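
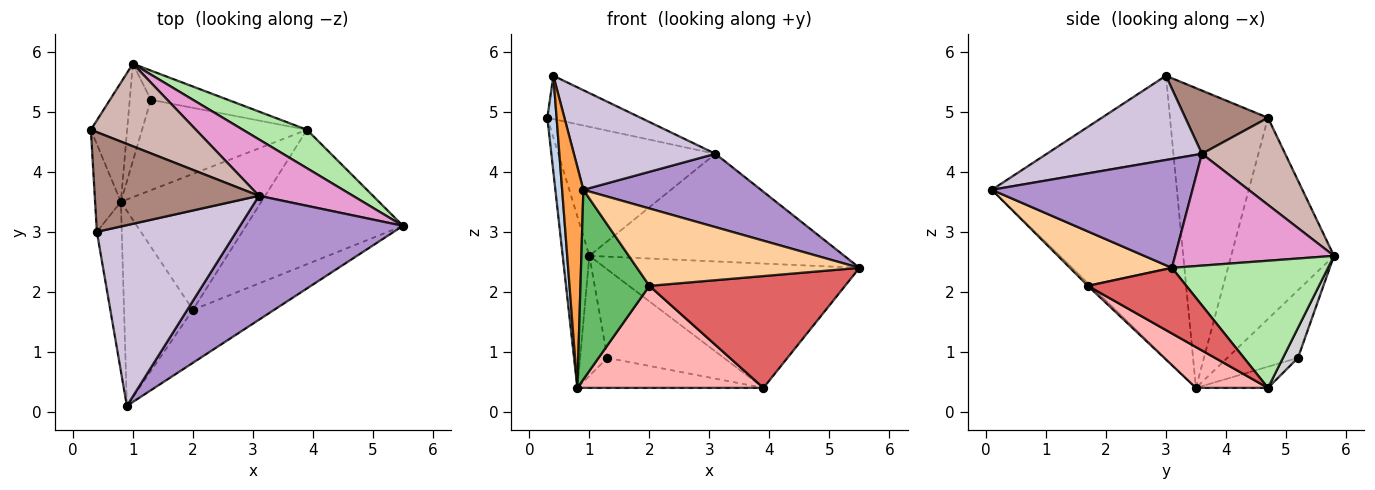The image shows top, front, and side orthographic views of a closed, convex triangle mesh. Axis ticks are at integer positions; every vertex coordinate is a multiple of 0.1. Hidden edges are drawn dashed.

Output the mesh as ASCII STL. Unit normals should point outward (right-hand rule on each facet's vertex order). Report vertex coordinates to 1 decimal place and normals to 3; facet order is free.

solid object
 facet normal -0.954 0.247 -0.172
  outer loop
   vertex 1.0 5.8 2.6
   vertex 0.8 3.5 0.4
   vertex 0.3 4.7 4.9
  endloop
 endfacet
 facet normal -0.992 -0.093 -0.085
  outer loop
   vertex 0.4 3.0 5.6
   vertex 0.3 4.7 4.9
   vertex 0.8 3.5 0.4
  endloop
 endfacet
 facet normal -0.990 -0.114 -0.087
  outer loop
   vertex 0.4 3.0 5.6
   vertex 0.8 3.5 0.4
   vertex 0.9 0.1 3.7
  endloop
 endfacet
 facet normal 0.354 -0.772 -0.528
  outer loop
   vertex 2.0 1.7 2.1
   vertex 5.5 3.1 2.4
   vertex 0.9 0.1 3.7
  endloop
 endfacet
 facet normal -0.029 -0.697 -0.717
  outer loop
   vertex 2.0 1.7 2.1
   vertex 0.9 0.1 3.7
   vertex 0.8 3.5 0.4
  endloop
 endfacet
 facet normal 0.506 0.824 0.255
  outer loop
   vertex 3.9 4.7 0.4
   vertex 1.0 5.8 2.6
   vertex 5.5 3.1 2.4
  endloop
 endfacet
 facet normal 0.306 -0.609 -0.732
  outer loop
   vertex 3.9 4.7 0.4
   vertex 5.5 3.1 2.4
   vertex 2.0 1.7 2.1
  endloop
 endfacet
 facet normal 0.226 -0.585 -0.779
  outer loop
   vertex 3.9 4.7 0.4
   vertex 2.0 1.7 2.1
   vertex 0.8 3.5 0.4
  endloop
 endfacet
 facet normal 0.499 -0.441 0.746
  outer loop
   vertex 3.1 3.6 4.3
   vertex 0.9 0.1 3.7
   vertex 5.5 3.1 2.4
  endloop
 endfacet
 facet normal 0.468 -0.427 0.774
  outer loop
   vertex 3.1 3.6 4.3
   vertex 0.4 3.0 5.6
   vertex 0.9 0.1 3.7
  endloop
 endfacet
 facet normal 0.333 0.376 0.865
  outer loop
   vertex 3.1 3.6 4.3
   vertex 0.3 4.7 4.9
   vertex 0.4 3.0 5.6
  endloop
 endfacet
 facet normal 0.408 0.769 0.492
  outer loop
   vertex 3.1 3.6 4.3
   vertex 1.0 5.8 2.6
   vertex 0.3 4.7 4.9
  endloop
 endfacet
 facet normal 0.483 0.775 0.406
  outer loop
   vertex 3.1 3.6 4.3
   vertex 5.5 3.1 2.4
   vertex 1.0 5.8 2.6
  endloop
 endfacet
 facet normal -0.896 0.346 -0.280
  outer loop
   vertex 1.3 5.2 0.9
   vertex 0.8 3.5 0.4
   vertex 1.0 5.8 2.6
  endloop
 endfacet
 facet normal -0.121 0.313 -0.942
  outer loop
   vertex 1.3 5.2 0.9
   vertex 3.9 4.7 0.4
   vertex 0.8 3.5 0.4
  endloop
 endfacet
 facet normal 0.121 0.943 -0.311
  outer loop
   vertex 1.3 5.2 0.9
   vertex 1.0 5.8 2.6
   vertex 3.9 4.7 0.4
  endloop
 endfacet
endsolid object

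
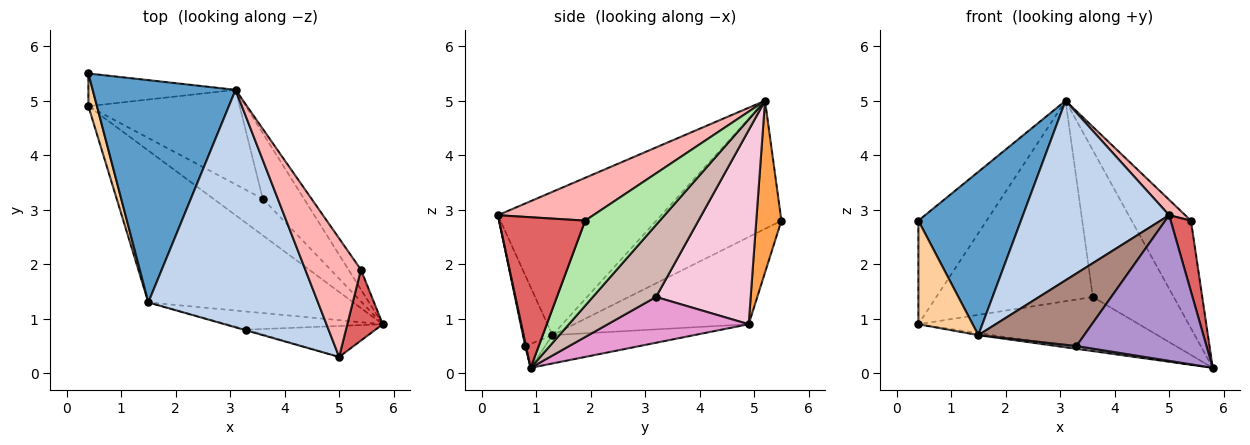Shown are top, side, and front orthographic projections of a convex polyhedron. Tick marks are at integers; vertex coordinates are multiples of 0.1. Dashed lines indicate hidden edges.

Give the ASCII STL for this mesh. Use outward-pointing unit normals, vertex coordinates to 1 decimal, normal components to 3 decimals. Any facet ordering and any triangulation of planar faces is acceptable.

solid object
 facet normal -0.586 -0.480 0.653
  outer loop
   vertex 1.5 1.3 0.7
   vertex 3.1 5.2 5.0
   vertex 0.4 5.5 2.8
  endloop
 endfacet
 facet normal -0.559 -0.500 0.662
  outer loop
   vertex 1.5 1.3 0.7
   vertex 5.0 0.3 2.9
   vertex 3.1 5.2 5.0
  endloop
 endfacet
 facet normal 0.331 0.900 -0.284
  outer loop
   vertex 0.4 4.9 0.9
   vertex 0.4 5.5 2.8
   vertex 3.1 5.2 5.0
  endloop
 endfacet
 facet normal -0.951 -0.296 0.093
  outer loop
   vertex 0.4 4.9 0.9
   vertex 1.5 1.3 0.7
   vertex 0.4 5.5 2.8
  endloop
 endfacet
 facet normal -0.137 0.013 -0.990
  outer loop
   vertex 0.4 4.9 0.9
   vertex 5.8 0.9 0.1
   vertex 1.5 1.3 0.7
  endloop
 endfacet
 facet normal 0.778 0.618 -0.114
  outer loop
   vertex 5.4 1.9 2.8
   vertex 5.8 0.9 0.1
   vertex 3.1 5.2 5.0
  endloop
 endfacet
 facet normal 0.949 -0.223 0.223
  outer loop
   vertex 5.4 1.9 2.8
   vertex 5.0 0.3 2.9
   vertex 5.8 0.9 0.1
  endloop
 endfacet
 facet normal 0.607 -0.102 0.788
  outer loop
   vertex 5.4 1.9 2.8
   vertex 3.1 5.2 5.0
   vertex 5.0 0.3 2.9
  endloop
 endfacet
 facet normal 0.006 -0.978 -0.208
  outer loop
   vertex 3.3 0.8 0.5
   vertex 5.8 0.9 0.1
   vertex 5.0 0.3 2.9
  endloop
 endfacet
 facet normal -0.150 -0.150 -0.977
  outer loop
   vertex 3.3 0.8 0.5
   vertex 1.5 1.3 0.7
   vertex 5.8 0.9 0.1
  endloop
 endfacet
 facet normal -0.269 -0.963 -0.010
  outer loop
   vertex 3.3 0.8 0.5
   vertex 5.0 0.3 2.9
   vertex 1.5 1.3 0.7
  endloop
 endfacet
 facet normal 0.581 0.743 -0.332
  outer loop
   vertex 3.6 3.2 1.4
   vertex 3.1 5.2 5.0
   vertex 5.8 0.9 0.1
  endloop
 endfacet
 facet normal 0.466 0.729 -0.502
  outer loop
   vertex 3.6 3.2 1.4
   vertex 5.8 0.9 0.1
   vertex 0.4 4.9 0.9
  endloop
 endfacet
 facet normal 0.480 0.793 -0.374
  outer loop
   vertex 3.6 3.2 1.4
   vertex 0.4 4.9 0.9
   vertex 3.1 5.2 5.0
  endloop
 endfacet
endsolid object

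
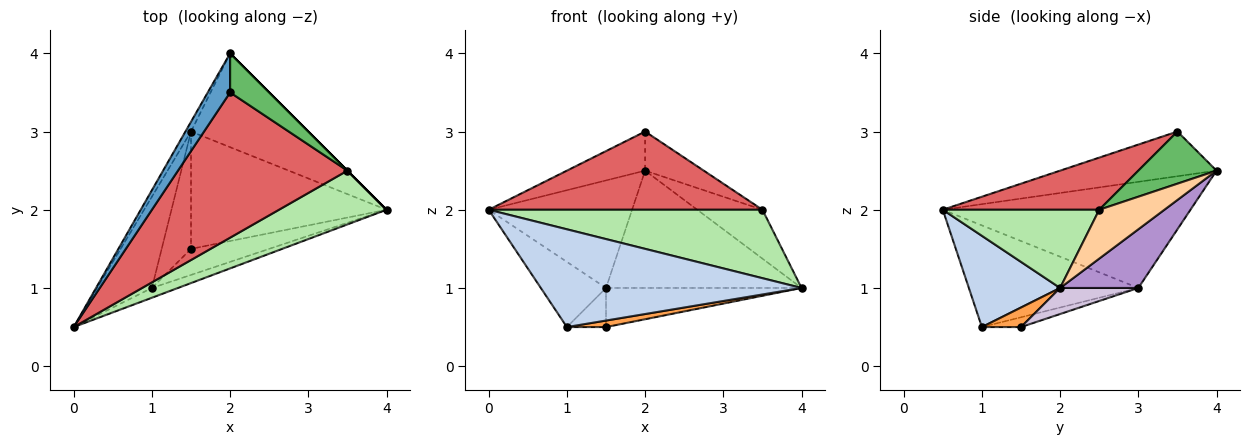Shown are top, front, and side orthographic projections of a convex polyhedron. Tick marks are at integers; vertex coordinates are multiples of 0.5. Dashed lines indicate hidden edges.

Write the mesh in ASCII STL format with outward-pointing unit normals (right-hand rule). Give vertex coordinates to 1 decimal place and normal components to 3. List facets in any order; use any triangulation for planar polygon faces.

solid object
 facet normal -0.816 0.408 0.408
  outer loop
   vertex 2.0 3.5 3.0
   vertex 2.0 4.0 2.5
   vertex 0.0 0.5 2.0
  endloop
 endfacet
 facet normal 0.329 -0.940 -0.094
  outer loop
   vertex 1.0 1.0 0.5
   vertex 4.0 2.0 1.0
   vertex 0.0 0.5 2.0
  endloop
 endfacet
 facet normal 0.236 -0.236 -0.943
  outer loop
   vertex 1.0 1.0 0.5
   vertex 1.5 1.5 0.5
   vertex 4.0 2.0 1.0
  endloop
 endfacet
 facet normal 0.707 0.707 0.000
  outer loop
   vertex 3.5 2.5 2.0
   vertex 4.0 2.0 1.0
   vertex 2.0 4.0 2.5
  endloop
 endfacet
 facet normal 0.686 0.514 0.514
  outer loop
   vertex 3.5 2.5 2.0
   vertex 2.0 4.0 2.5
   vertex 2.0 3.5 3.0
  endloop
 endfacet
 facet normal 0.410 -0.717 0.564
  outer loop
   vertex 3.5 2.5 2.0
   vertex 0.0 0.5 2.0
   vertex 4.0 2.0 1.0
  endloop
 endfacet
 facet normal 0.261 -0.458 0.850
  outer loop
   vertex 3.5 2.5 2.0
   vertex 2.0 3.5 3.0
   vertex 0.0 0.5 2.0
  endloop
 endfacet
 facet normal -0.302 0.302 -0.905
  outer loop
   vertex 1.5 3.0 1.0
   vertex 1.5 1.5 0.5
   vertex 1.0 1.0 0.5
  endloop
 endfacet
 facet normal 0.298 0.745 -0.596
  outer loop
   vertex 1.5 3.0 1.0
   vertex 2.0 4.0 2.5
   vertex 4.0 2.0 1.0
  endloop
 endfacet
 facet normal 0.125 0.314 -0.941
  outer loop
   vertex 1.5 3.0 1.0
   vertex 4.0 2.0 1.0
   vertex 1.5 1.5 0.5
  endloop
 endfacet
 facet normal -0.865 0.501 -0.046
  outer loop
   vertex 1.5 3.0 1.0
   vertex 0.0 0.5 2.0
   vertex 2.0 4.0 2.5
  endloop
 endfacet
 facet normal -0.834 0.321 -0.449
  outer loop
   vertex 1.5 3.0 1.0
   vertex 1.0 1.0 0.5
   vertex 0.0 0.5 2.0
  endloop
 endfacet
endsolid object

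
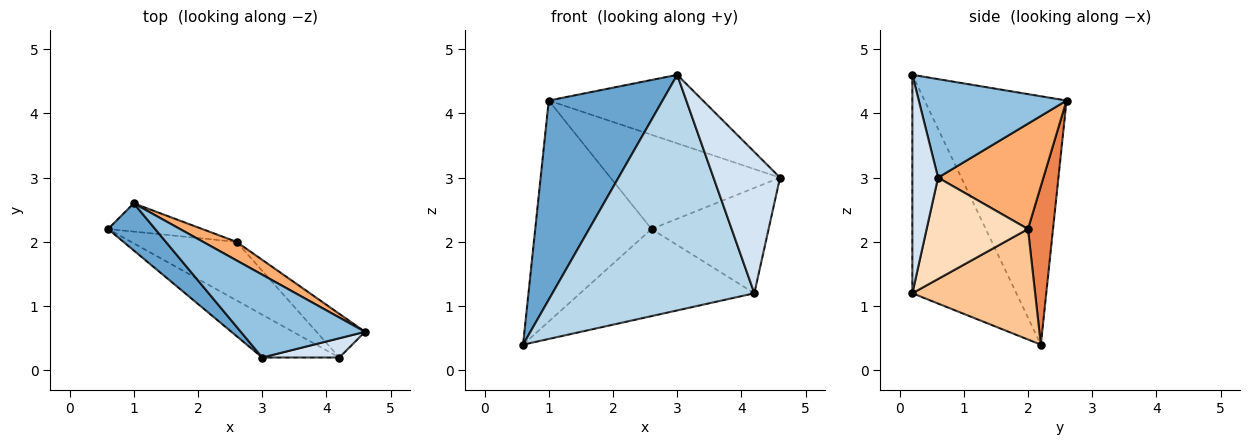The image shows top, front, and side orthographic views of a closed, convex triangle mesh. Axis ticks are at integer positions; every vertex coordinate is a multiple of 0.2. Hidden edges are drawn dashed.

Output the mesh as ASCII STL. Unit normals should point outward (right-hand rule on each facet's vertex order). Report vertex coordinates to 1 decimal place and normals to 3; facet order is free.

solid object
 facet normal -0.772 -0.619 0.146
  outer loop
   vertex 1.0 2.6 4.2
   vertex 0.6 2.2 0.4
   vertex 3.0 0.2 4.6
  endloop
 endfacet
 facet normal 0.521 0.544 0.657
  outer loop
   vertex 1.0 2.6 4.2
   vertex 3.0 0.2 4.6
   vertex 4.6 0.6 3.0
  endloop
 endfacet
 facet normal -0.452 -0.878 -0.160
  outer loop
   vertex 4.2 0.2 1.2
   vertex 3.0 0.2 4.6
   vertex 0.6 2.2 0.4
  endloop
 endfacet
 facet normal 0.358 -0.925 0.126
  outer loop
   vertex 4.2 0.2 1.2
   vertex 4.6 0.6 3.0
   vertex 3.0 0.2 4.6
  endloop
 endfacet
 facet normal 0.209 0.970 -0.124
  outer loop
   vertex 2.6 2.0 2.2
   vertex 0.6 2.2 0.4
   vertex 1.0 2.6 4.2
  endloop
 endfacet
 facet normal 0.520 0.838 0.165
  outer loop
   vertex 2.6 2.0 2.2
   vertex 1.0 2.6 4.2
   vertex 4.6 0.6 3.0
  endloop
 endfacet
 facet normal 0.505 0.716 -0.481
  outer loop
   vertex 2.6 2.0 2.2
   vertex 4.2 0.2 1.2
   vertex 0.6 2.2 0.4
  endloop
 endfacet
 facet normal 0.625 0.721 -0.299
  outer loop
   vertex 2.6 2.0 2.2
   vertex 4.6 0.6 3.0
   vertex 4.2 0.2 1.2
  endloop
 endfacet
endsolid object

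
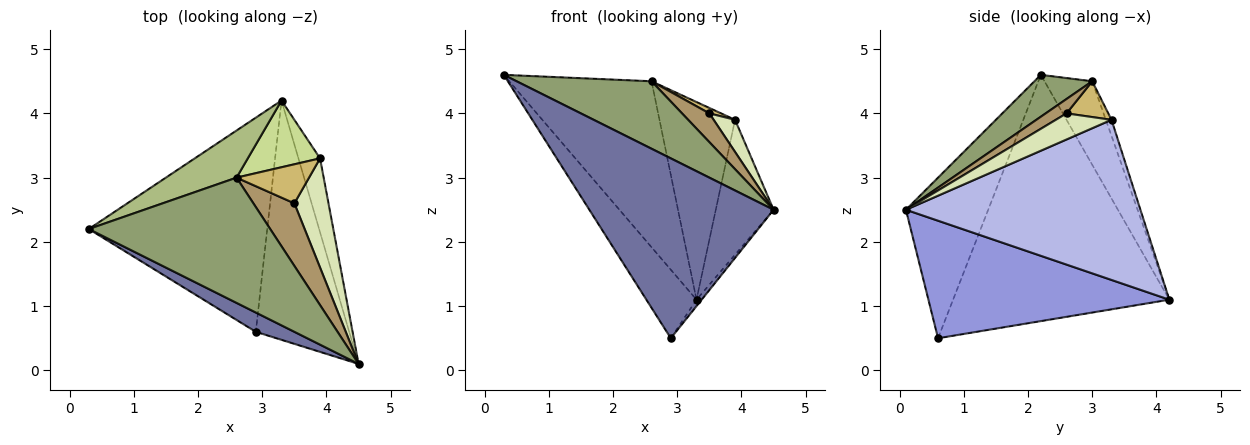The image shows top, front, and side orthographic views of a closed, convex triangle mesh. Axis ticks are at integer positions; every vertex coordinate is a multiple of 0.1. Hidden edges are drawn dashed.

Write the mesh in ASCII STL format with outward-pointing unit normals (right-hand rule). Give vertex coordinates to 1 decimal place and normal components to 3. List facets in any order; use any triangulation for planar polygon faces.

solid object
 facet normal -0.406 -0.909 0.097
  outer loop
   vertex 2.9 0.6 0.5
   vertex 4.5 0.1 2.5
   vertex 0.3 2.2 4.6
  endloop
 endfacet
 facet normal -0.796 0.185 -0.577
  outer loop
   vertex 2.9 0.6 0.5
   vertex 0.3 2.2 4.6
   vertex 3.3 4.2 1.1
  endloop
 endfacet
 facet normal 0.783 0.017 -0.622
  outer loop
   vertex 2.9 0.6 0.5
   vertex 3.3 4.2 1.1
   vertex 4.5 0.1 2.5
  endloop
 endfacet
 facet normal 0.963 0.237 -0.130
  outer loop
   vertex 3.9 3.3 3.9
   vertex 4.5 0.1 2.5
   vertex 3.3 4.2 1.1
  endloop
 endfacet
 facet normal 0.199 -0.465 0.863
  outer loop
   vertex 2.6 3.0 4.5
   vertex 0.3 2.2 4.6
   vertex 4.5 0.1 2.5
  endloop
 endfacet
 facet normal -0.307 0.915 0.260
  outer loop
   vertex 2.6 3.0 4.5
   vertex 3.3 4.2 1.1
   vertex 0.3 2.2 4.6
  endloop
 endfacet
 facet normal -0.071 0.945 0.319
  outer loop
   vertex 2.6 3.0 4.5
   vertex 3.9 3.3 3.9
   vertex 3.3 4.2 1.1
  endloop
 endfacet
 facet normal 0.592 -0.228 0.774
  outer loop
   vertex 3.5 2.6 4.0
   vertex 4.5 0.1 2.5
   vertex 3.9 3.3 3.9
  endloop
 endfacet
 facet normal 0.304 -0.398 0.866
  outer loop
   vertex 3.5 2.6 4.0
   vertex 2.6 3.0 4.5
   vertex 4.5 0.1 2.5
  endloop
 endfacet
 facet normal 0.439 -0.124 0.890
  outer loop
   vertex 3.5 2.6 4.0
   vertex 3.9 3.3 3.9
   vertex 2.6 3.0 4.5
  endloop
 endfacet
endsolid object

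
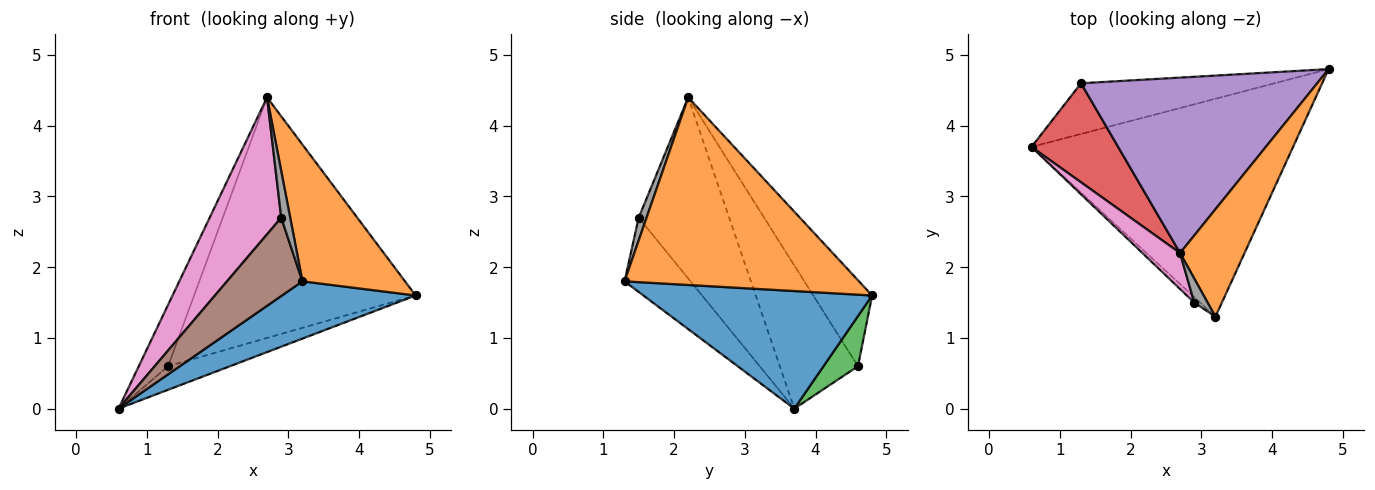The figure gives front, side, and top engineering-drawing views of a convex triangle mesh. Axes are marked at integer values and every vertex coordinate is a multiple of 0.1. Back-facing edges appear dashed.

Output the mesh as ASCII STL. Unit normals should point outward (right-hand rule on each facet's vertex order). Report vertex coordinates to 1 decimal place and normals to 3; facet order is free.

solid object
 facet normal 0.399 -0.233 -0.887
  outer loop
   vertex 3.2 1.3 1.8
   vertex 0.6 3.7 0.0
   vertex 4.8 4.8 1.6
  endloop
 endfacet
 facet normal 0.874 -0.382 0.300
  outer loop
   vertex 2.7 2.2 4.4
   vertex 3.2 1.3 1.8
   vertex 4.8 4.8 1.6
  endloop
 endfacet
 facet normal 0.229 0.411 -0.883
  outer loop
   vertex 1.3 4.6 0.6
   vertex 4.8 4.8 1.6
   vertex 0.6 3.7 0.0
  endloop
 endfacet
 facet normal -0.815 0.305 0.493
  outer loop
   vertex 1.3 4.6 0.6
   vertex 0.6 3.7 0.0
   vertex 2.7 2.2 4.4
  endloop
 endfacet
 facet normal -0.210 0.790 0.576
  outer loop
   vertex 1.3 4.6 0.6
   vertex 2.7 2.2 4.4
   vertex 4.8 4.8 1.6
  endloop
 endfacet
 facet normal -0.658 -0.752 -0.052
  outer loop
   vertex 2.9 1.5 2.7
   vertex 0.6 3.7 0.0
   vertex 3.2 1.3 1.8
  endloop
 endfacet
 facet normal -0.774 -0.612 0.161
  outer loop
   vertex 2.9 1.5 2.7
   vertex 2.7 2.2 4.4
   vertex 0.6 3.7 0.0
  endloop
 endfacet
 facet normal 0.616 -0.701 0.361
  outer loop
   vertex 2.9 1.5 2.7
   vertex 3.2 1.3 1.8
   vertex 2.7 2.2 4.4
  endloop
 endfacet
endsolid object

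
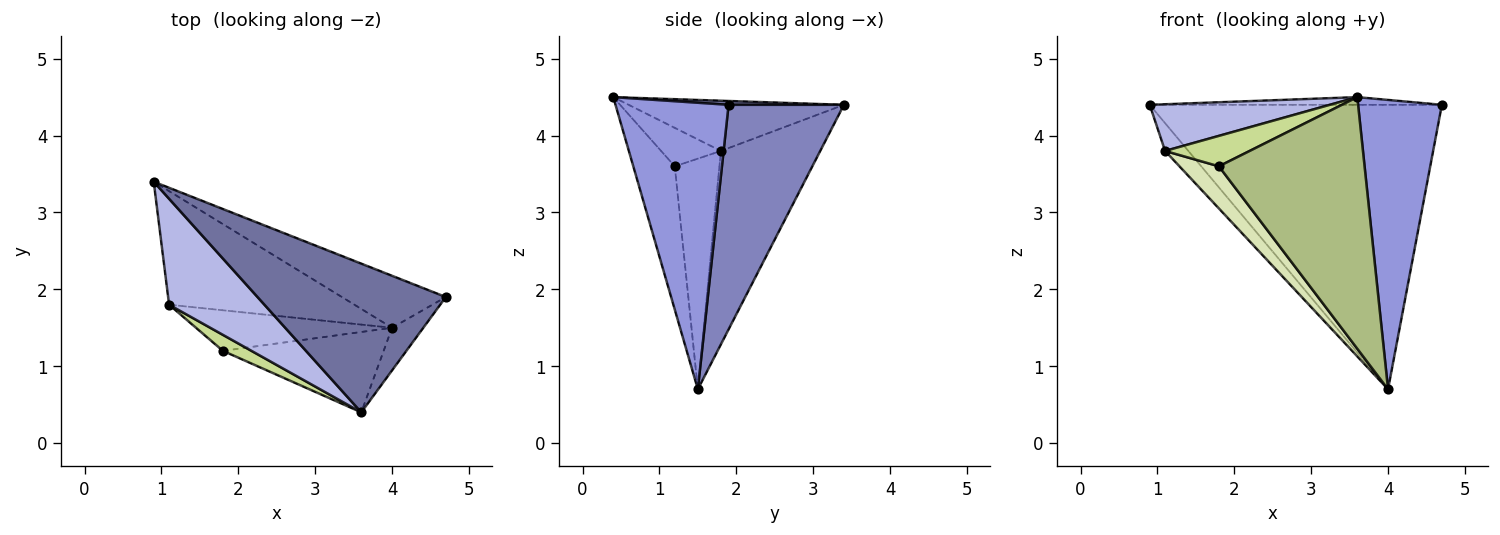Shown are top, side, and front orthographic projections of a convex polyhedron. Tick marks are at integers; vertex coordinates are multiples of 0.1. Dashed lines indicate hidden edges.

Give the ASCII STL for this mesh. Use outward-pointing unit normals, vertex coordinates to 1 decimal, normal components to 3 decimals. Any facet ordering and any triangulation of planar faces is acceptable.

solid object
 facet normal 0.020 0.052 0.998
  outer loop
   vertex 3.6 0.4 4.5
   vertex 4.7 1.9 4.4
   vertex 0.9 3.4 4.4
  endloop
 endfacet
 facet normal 0.362 0.917 -0.168
  outer loop
   vertex 4.0 1.5 0.7
   vertex 0.9 3.4 4.4
   vertex 4.7 1.9 4.4
  endloop
 endfacet
 facet normal 0.801 -0.593 -0.087
  outer loop
   vertex 4.0 1.5 0.7
   vertex 4.7 1.9 4.4
   vertex 3.6 0.4 4.5
  endloop
 endfacet
 facet normal -0.434 -0.363 0.824
  outer loop
   vertex 1.1 1.8 3.8
   vertex 3.6 0.4 4.5
   vertex 0.9 3.4 4.4
  endloop
 endfacet
 facet normal -0.712 0.167 -0.682
  outer loop
   vertex 1.1 1.8 3.8
   vertex 0.9 3.4 4.4
   vertex 4.0 1.5 0.7
  endloop
 endfacet
 facet normal -0.262 -0.919 -0.294
  outer loop
   vertex 1.8 1.2 3.6
   vertex 4.0 1.5 0.7
   vertex 3.6 0.4 4.5
  endloop
 endfacet
 facet normal -0.531 -0.750 0.394
  outer loop
   vertex 1.8 1.2 3.6
   vertex 3.6 0.4 4.5
   vertex 1.1 1.8 3.8
  endloop
 endfacet
 facet normal -0.632 -0.558 -0.537
  outer loop
   vertex 1.8 1.2 3.6
   vertex 1.1 1.8 3.8
   vertex 4.0 1.5 0.7
  endloop
 endfacet
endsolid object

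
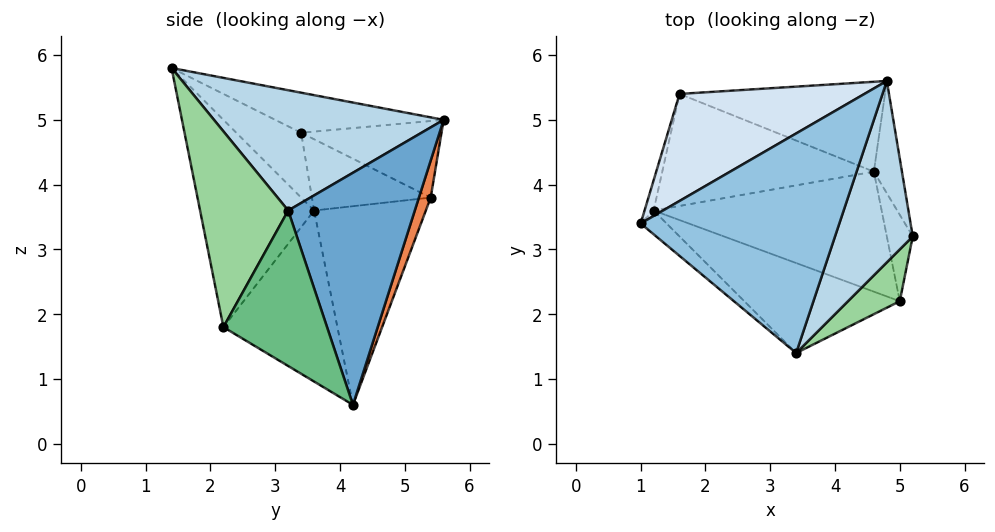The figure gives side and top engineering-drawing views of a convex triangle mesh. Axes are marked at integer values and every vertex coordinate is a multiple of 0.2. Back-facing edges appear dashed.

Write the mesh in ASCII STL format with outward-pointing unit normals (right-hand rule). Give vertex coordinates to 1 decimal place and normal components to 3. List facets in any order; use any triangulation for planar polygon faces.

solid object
 facet normal 0.966 0.229 -0.117
  outer loop
   vertex 4.6 4.2 0.6
   vertex 4.8 5.6 5.0
   vertex 5.2 3.2 3.6
  endloop
 endfacet
 facet normal -0.192 0.245 0.950
  outer loop
   vertex 3.4 1.4 5.8
   vertex 4.8 5.6 5.0
   vertex 1.0 3.4 4.8
  endloop
 endfacet
 facet normal 0.827 -0.174 0.534
  outer loop
   vertex 3.4 1.4 5.8
   vertex 5.2 3.2 3.6
   vertex 4.8 5.6 5.0
  endloop
 endfacet
 facet normal -0.331 0.500 0.800
  outer loop
   vertex 1.6 5.4 3.8
   vertex 1.0 3.4 4.8
   vertex 4.8 5.6 5.0
  endloop
 endfacet
 facet normal 0.055 0.951 -0.305
  outer loop
   vertex 1.6 5.4 3.8
   vertex 4.8 5.6 5.0
   vertex 4.6 4.2 0.6
  endloop
 endfacet
 facet normal -0.566 -0.793 -0.226
  outer loop
   vertex 1.2 3.6 3.6
   vertex 3.4 1.4 5.8
   vertex 1.0 3.4 4.8
  endloop
 endfacet
 facet normal -0.966 0.228 -0.123
  outer loop
   vertex 1.2 3.6 3.6
   vertex 1.0 3.4 4.8
   vertex 1.6 5.4 3.8
  endloop
 endfacet
 facet normal -0.667 0.227 -0.710
  outer loop
   vertex 1.2 3.6 3.6
   vertex 1.6 5.4 3.8
   vertex 4.6 4.2 0.6
  endloop
 endfacet
 facet normal 0.982 0.098 -0.164
  outer loop
   vertex 5.0 2.2 1.8
   vertex 4.6 4.2 0.6
   vertex 5.2 3.2 3.6
  endloop
 endfacet
 facet normal 0.809 -0.547 0.214
  outer loop
   vertex 5.0 2.2 1.8
   vertex 5.2 3.2 3.6
   vertex 3.4 1.4 5.8
  endloop
 endfacet
 facet normal -0.514 -0.514 -0.686
  outer loop
   vertex 5.0 2.2 1.8
   vertex 1.2 3.6 3.6
   vertex 4.6 4.2 0.6
  endloop
 endfacet
 facet normal -0.465 -0.814 -0.349
  outer loop
   vertex 5.0 2.2 1.8
   vertex 3.4 1.4 5.8
   vertex 1.2 3.6 3.6
  endloop
 endfacet
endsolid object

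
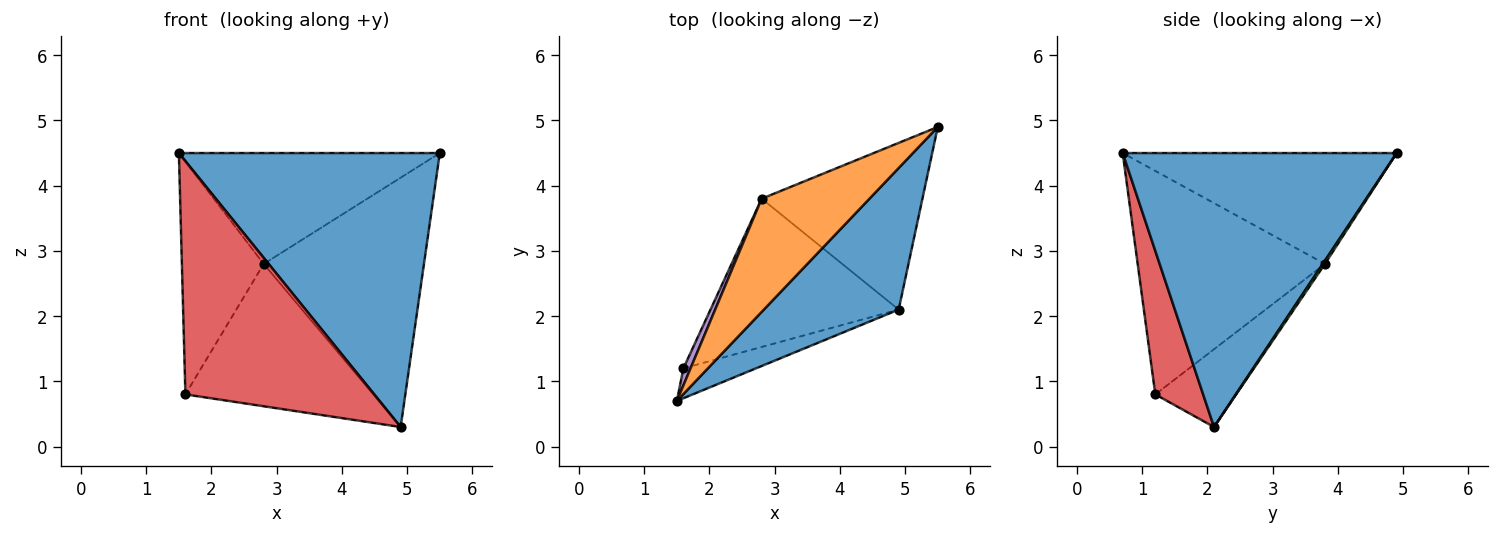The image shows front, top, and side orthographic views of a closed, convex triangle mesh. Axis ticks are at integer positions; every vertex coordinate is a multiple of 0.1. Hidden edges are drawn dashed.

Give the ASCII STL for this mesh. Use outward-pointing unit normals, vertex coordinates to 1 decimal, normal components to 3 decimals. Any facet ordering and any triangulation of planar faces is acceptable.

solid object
 facet normal 0.682 -0.650 0.336
  outer loop
   vertex 4.9 2.1 0.3
   vertex 5.5 4.9 4.5
   vertex 1.5 0.7 4.5
  endloop
 endfacet
 facet normal -0.592 0.564 0.576
  outer loop
   vertex 2.8 3.8 2.8
   vertex 1.5 0.7 4.5
   vertex 5.5 4.9 4.5
  endloop
 endfacet
 facet normal 0.011 0.831 -0.556
  outer loop
   vertex 2.8 3.8 2.8
   vertex 5.5 4.9 4.5
   vertex 4.9 2.1 0.3
  endloop
 endfacet
 facet normal 0.244 -0.962 -0.123
  outer loop
   vertex 1.6 1.2 0.8
   vertex 4.9 2.1 0.3
   vertex 1.5 0.7 4.5
  endloop
 endfacet
 facet normal -0.916 0.400 0.029
  outer loop
   vertex 1.6 1.2 0.8
   vertex 1.5 0.7 4.5
   vertex 2.8 3.8 2.8
  endloop
 endfacet
 facet normal -0.286 0.664 -0.691
  outer loop
   vertex 1.6 1.2 0.8
   vertex 2.8 3.8 2.8
   vertex 4.9 2.1 0.3
  endloop
 endfacet
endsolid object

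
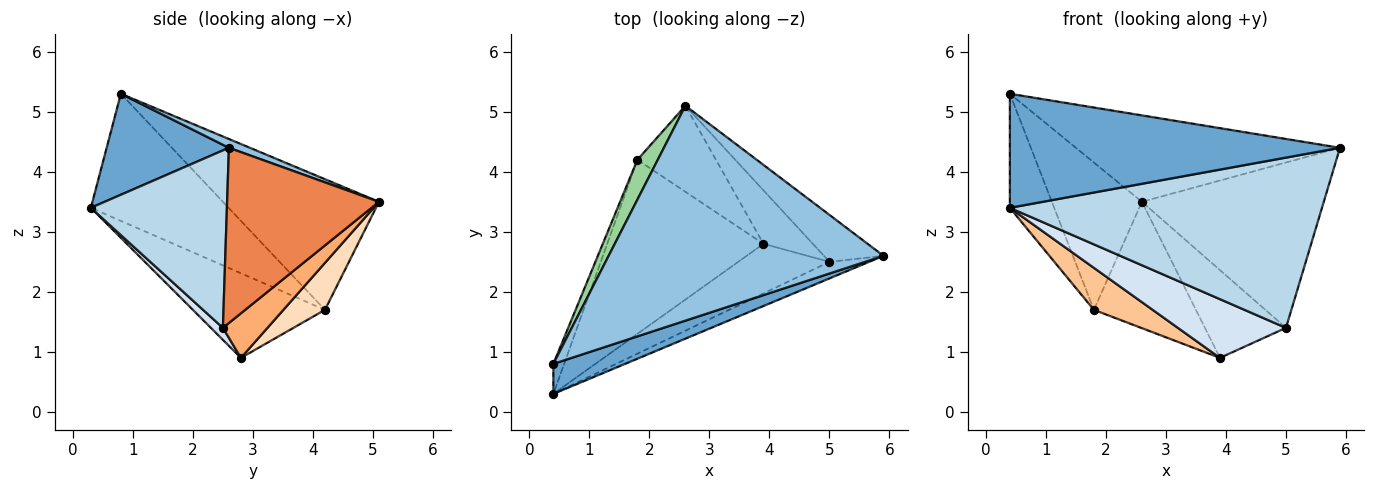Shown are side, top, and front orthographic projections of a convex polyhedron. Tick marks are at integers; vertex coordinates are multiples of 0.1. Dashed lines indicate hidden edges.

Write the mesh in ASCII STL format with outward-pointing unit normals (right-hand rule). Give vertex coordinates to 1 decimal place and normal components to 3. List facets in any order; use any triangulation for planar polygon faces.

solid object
 facet normal 0.337 -0.910 0.240
  outer loop
   vertex 0.4 0.8 5.3
   vertex 0.4 0.3 3.4
   vertex 5.9 2.6 4.4
  endloop
 endfacet
 facet normal 0.030 0.373 0.927
  outer loop
   vertex 0.4 0.8 5.3
   vertex 5.9 2.6 4.4
   vertex 2.6 5.1 3.5
  endloop
 endfacet
 facet normal 0.398 -0.913 -0.089
  outer loop
   vertex 5.0 2.5 1.4
   vertex 5.9 2.6 4.4
   vertex 0.4 0.3 3.4
  endloop
 endfacet
 facet normal 0.085 -0.761 -0.643
  outer loop
   vertex 5.0 2.5 1.4
   vertex 0.4 0.3 3.4
   vertex 3.9 2.8 0.9
  endloop
 endfacet
 facet normal 0.626 0.750 -0.213
  outer loop
   vertex 5.0 2.5 1.4
   vertex 2.6 5.1 3.5
   vertex 5.9 2.6 4.4
  endloop
 endfacet
 facet normal 0.425 0.773 -0.471
  outer loop
   vertex 5.0 2.5 1.4
   vertex 3.9 2.8 0.9
   vertex 2.6 5.1 3.5
  endloop
 endfacet
 facet normal -0.466 -0.208 -0.860
  outer loop
   vertex 1.8 4.2 1.7
   vertex 3.9 2.8 0.9
   vertex 0.4 0.3 3.4
  endloop
 endfacet
 facet normal 0.319 0.783 -0.533
  outer loop
   vertex 1.8 4.2 1.7
   vertex 2.6 5.1 3.5
   vertex 3.9 2.8 0.9
  endloop
 endfacet
 facet normal -0.949 0.306 -0.080
  outer loop
   vertex 1.8 4.2 1.7
   vertex 0.4 0.3 3.4
   vertex 0.4 0.8 5.3
  endloop
 endfacet
 facet normal -0.858 0.495 0.134
  outer loop
   vertex 1.8 4.2 1.7
   vertex 0.4 0.8 5.3
   vertex 2.6 5.1 3.5
  endloop
 endfacet
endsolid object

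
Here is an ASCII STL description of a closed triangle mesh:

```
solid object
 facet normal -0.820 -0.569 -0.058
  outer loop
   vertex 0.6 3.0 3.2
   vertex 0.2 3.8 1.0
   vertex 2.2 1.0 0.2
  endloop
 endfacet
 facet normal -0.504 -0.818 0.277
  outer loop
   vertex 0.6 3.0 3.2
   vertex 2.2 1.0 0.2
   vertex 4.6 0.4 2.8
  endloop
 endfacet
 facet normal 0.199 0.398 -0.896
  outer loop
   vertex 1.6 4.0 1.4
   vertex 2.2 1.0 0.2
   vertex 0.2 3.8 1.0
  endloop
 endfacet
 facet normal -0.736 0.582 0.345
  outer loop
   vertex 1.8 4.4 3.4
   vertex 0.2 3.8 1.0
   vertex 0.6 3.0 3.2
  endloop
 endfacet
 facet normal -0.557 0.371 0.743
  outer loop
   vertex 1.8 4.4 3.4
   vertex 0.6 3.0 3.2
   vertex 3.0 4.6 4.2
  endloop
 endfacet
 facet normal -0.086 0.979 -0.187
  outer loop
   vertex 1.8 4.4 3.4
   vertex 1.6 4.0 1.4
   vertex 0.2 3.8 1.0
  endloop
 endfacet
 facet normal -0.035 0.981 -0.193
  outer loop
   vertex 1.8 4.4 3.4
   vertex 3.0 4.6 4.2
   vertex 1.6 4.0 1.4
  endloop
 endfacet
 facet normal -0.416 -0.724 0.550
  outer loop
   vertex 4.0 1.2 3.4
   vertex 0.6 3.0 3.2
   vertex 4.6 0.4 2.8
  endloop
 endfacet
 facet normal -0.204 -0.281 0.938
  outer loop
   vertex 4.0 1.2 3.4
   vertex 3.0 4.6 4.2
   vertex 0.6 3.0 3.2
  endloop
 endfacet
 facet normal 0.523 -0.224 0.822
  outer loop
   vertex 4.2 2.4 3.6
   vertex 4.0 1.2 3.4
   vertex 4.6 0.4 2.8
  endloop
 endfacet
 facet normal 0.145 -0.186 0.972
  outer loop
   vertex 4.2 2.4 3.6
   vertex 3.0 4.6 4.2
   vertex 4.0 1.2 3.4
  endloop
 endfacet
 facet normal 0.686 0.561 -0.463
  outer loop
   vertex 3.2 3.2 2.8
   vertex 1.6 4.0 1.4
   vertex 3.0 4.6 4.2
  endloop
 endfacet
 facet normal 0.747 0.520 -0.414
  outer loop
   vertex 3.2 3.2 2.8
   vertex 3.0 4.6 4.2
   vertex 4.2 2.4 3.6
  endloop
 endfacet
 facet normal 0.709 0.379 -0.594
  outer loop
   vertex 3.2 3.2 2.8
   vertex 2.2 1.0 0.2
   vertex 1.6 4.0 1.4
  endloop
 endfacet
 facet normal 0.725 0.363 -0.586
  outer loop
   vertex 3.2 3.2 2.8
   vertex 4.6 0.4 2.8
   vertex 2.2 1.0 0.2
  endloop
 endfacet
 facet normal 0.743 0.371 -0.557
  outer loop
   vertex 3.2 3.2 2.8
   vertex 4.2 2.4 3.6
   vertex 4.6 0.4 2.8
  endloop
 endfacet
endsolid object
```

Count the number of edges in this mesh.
24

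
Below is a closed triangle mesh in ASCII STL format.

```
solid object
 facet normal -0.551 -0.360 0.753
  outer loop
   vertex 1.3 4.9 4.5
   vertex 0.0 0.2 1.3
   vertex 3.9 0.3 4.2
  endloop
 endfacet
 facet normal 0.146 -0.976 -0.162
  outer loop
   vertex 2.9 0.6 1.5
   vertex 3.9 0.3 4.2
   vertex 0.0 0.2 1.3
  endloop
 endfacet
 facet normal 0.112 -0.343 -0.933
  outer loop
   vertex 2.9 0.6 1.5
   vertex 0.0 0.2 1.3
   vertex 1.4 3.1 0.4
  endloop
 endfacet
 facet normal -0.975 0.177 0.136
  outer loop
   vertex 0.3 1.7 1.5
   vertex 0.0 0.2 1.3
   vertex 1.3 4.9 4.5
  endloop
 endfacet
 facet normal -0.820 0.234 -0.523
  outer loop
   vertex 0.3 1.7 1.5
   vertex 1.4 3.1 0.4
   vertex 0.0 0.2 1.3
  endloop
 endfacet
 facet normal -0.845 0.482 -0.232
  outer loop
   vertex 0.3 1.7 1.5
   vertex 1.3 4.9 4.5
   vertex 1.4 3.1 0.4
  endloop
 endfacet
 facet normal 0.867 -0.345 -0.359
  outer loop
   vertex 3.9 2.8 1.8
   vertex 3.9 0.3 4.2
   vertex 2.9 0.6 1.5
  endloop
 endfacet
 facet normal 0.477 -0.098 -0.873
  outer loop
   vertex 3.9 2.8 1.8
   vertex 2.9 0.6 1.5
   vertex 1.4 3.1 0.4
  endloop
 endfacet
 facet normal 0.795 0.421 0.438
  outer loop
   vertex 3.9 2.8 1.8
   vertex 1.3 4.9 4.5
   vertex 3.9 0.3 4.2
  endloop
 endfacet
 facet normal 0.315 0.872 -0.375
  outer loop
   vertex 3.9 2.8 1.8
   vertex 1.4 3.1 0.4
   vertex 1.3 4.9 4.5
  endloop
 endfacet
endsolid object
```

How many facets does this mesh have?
10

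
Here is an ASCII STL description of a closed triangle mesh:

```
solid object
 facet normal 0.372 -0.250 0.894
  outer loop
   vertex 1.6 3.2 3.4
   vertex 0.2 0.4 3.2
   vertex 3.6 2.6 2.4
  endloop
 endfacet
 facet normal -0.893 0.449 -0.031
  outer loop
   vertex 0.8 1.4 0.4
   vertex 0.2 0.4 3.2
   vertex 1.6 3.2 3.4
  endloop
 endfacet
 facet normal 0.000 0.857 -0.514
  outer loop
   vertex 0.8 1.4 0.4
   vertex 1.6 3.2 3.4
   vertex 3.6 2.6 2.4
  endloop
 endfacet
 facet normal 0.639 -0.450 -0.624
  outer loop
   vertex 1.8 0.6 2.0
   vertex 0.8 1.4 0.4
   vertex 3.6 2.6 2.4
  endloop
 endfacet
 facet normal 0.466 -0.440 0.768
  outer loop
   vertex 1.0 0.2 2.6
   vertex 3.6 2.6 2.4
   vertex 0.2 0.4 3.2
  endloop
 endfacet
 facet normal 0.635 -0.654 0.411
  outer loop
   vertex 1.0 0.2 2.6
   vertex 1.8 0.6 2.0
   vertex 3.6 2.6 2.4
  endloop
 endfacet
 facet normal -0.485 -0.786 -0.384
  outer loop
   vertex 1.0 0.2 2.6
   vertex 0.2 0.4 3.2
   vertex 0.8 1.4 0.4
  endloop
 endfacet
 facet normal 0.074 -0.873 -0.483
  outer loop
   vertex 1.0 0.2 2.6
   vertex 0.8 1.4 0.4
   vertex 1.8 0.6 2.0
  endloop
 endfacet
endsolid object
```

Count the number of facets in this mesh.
8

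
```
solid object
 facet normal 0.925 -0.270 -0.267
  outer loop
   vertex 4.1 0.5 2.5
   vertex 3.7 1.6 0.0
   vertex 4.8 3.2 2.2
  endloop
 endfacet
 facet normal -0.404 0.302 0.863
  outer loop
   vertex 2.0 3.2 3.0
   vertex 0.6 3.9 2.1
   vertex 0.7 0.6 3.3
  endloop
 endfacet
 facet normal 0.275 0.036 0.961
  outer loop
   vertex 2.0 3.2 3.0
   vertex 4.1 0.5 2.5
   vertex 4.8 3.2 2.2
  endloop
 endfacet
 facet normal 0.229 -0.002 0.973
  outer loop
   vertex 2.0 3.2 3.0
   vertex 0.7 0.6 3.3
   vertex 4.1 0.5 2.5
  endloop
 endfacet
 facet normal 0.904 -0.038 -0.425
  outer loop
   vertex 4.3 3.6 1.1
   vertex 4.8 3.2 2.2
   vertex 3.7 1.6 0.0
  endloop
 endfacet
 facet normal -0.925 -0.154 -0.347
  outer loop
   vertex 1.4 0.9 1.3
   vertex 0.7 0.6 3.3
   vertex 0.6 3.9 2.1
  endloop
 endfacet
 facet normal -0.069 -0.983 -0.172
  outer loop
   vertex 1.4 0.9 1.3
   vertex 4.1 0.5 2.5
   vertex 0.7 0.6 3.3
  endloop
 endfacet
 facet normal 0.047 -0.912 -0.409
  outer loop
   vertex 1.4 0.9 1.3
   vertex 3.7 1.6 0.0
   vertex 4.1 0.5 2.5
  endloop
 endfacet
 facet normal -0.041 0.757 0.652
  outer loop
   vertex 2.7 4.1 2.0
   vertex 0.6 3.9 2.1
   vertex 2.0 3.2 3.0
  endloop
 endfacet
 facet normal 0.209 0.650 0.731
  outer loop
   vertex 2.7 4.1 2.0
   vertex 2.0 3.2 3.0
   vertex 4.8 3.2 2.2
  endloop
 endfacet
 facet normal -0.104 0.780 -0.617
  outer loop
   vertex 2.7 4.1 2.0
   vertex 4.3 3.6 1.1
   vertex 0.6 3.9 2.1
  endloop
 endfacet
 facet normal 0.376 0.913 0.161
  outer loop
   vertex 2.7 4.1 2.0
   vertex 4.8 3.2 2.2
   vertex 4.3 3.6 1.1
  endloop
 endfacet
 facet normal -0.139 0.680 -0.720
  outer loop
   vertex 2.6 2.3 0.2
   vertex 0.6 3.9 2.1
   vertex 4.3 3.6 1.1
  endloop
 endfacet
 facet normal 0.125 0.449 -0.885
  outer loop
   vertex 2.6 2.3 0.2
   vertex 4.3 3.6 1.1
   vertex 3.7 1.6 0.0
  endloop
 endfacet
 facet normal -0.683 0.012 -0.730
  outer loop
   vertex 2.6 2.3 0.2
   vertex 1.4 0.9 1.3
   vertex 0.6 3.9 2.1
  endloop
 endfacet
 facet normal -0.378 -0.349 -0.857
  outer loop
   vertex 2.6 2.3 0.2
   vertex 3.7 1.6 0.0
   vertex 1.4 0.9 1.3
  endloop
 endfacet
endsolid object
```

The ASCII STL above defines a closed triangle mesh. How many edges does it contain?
24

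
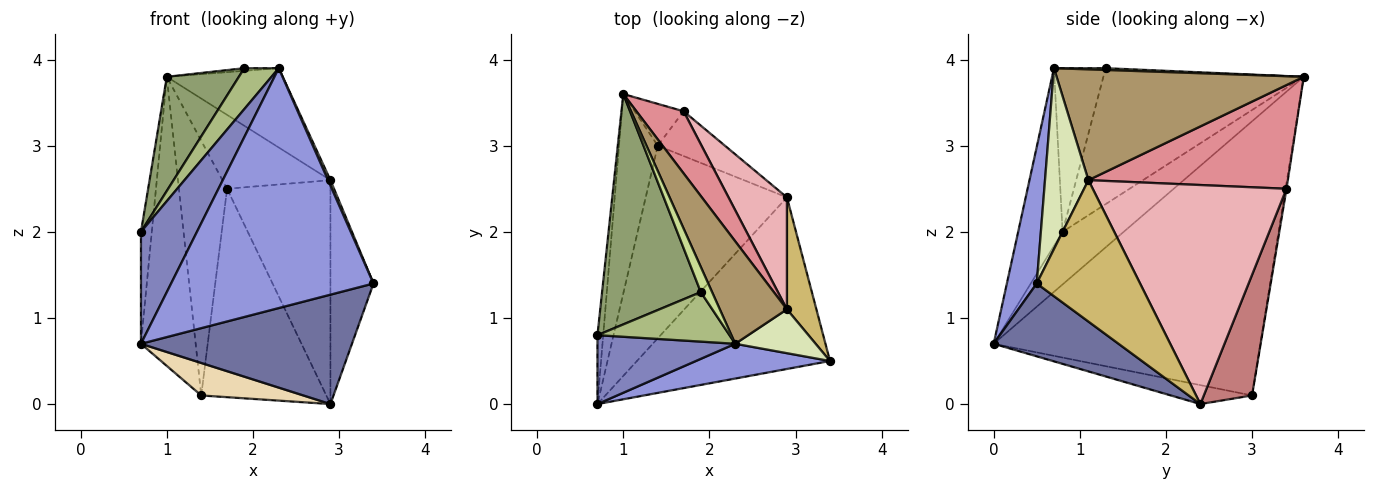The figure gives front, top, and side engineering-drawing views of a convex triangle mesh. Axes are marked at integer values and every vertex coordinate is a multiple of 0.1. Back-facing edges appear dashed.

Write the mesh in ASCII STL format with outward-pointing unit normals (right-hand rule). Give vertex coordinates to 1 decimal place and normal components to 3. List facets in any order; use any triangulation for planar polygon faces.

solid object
 facet normal 0.303 -0.512 -0.804
  outer loop
   vertex 0.7 0.0 0.7
   vertex 2.9 2.4 0.0
   vertex 3.4 0.5 1.4
  endloop
 endfacet
 facet normal -0.560 -0.706 0.434
  outer loop
   vertex 0.7 0.0 0.7
   vertex 2.3 0.7 3.9
   vertex 0.7 0.8 2.0
  endloop
 endfacet
 facet normal 0.145 -0.979 0.142
  outer loop
   vertex 0.7 0.0 0.7
   vertex 3.4 0.5 1.4
   vertex 2.3 0.7 3.9
  endloop
 endfacet
 facet normal -0.979 0.174 -0.107
  outer loop
   vertex 0.7 0.0 0.7
   vertex 0.7 0.8 2.0
   vertex 1.0 3.6 3.8
  endloop
 endfacet
 facet normal -0.777 -0.279 0.564
  outer loop
   vertex 1.9 1.3 3.9
   vertex 1.0 3.6 3.8
   vertex 0.7 0.8 2.0
  endloop
 endfacet
 facet normal -0.691 -0.461 0.557
  outer loop
   vertex 1.9 1.3 3.9
   vertex 0.7 0.8 2.0
   vertex 2.3 0.7 3.9
  endloop
 endfacet
 facet normal 0.155 0.103 0.982
  outer loop
   vertex 1.9 1.3 3.9
   vertex 2.3 0.7 3.9
   vertex 1.0 3.6 3.8
  endloop
 endfacet
 facet normal 0.913 -0.051 0.406
  outer loop
   vertex 2.9 1.1 2.6
   vertex 2.3 0.7 3.9
   vertex 3.4 0.5 1.4
  endloop
 endfacet
 facet normal 0.794 0.372 0.481
  outer loop
   vertex 2.9 1.1 2.6
   vertex 1.0 3.6 3.8
   vertex 2.3 0.7 3.9
  endloop
 endfacet
 facet normal 0.906 0.378 0.189
  outer loop
   vertex 2.9 1.1 2.6
   vertex 3.4 0.5 1.4
   vertex 2.9 2.4 0.0
  endloop
 endfacet
 facet normal -0.970 0.199 -0.137
  outer loop
   vertex 1.4 3.0 0.1
   vertex 0.7 0.0 0.7
   vertex 1.0 3.6 3.8
  endloop
 endfacet
 facet normal -0.131 -0.165 -0.978
  outer loop
   vertex 1.4 3.0 0.1
   vertex 2.9 2.4 0.0
   vertex 0.7 0.0 0.7
  endloop
 endfacet
 facet normal -0.019 0.987 -0.162
  outer loop
   vertex 1.7 3.4 2.5
   vertex 1.4 3.0 0.1
   vertex 1.0 3.6 3.8
  endloop
 endfacet
 facet normal 0.353 0.915 -0.197
  outer loop
   vertex 1.7 3.4 2.5
   vertex 2.9 2.4 0.0
   vertex 1.4 3.0 0.1
  endloop
 endfacet
 facet normal 0.816 0.442 0.372
  outer loop
   vertex 1.7 3.4 2.5
   vertex 1.0 3.6 3.8
   vertex 2.9 1.1 2.6
  endloop
 endfacet
 facet normal 0.859 0.458 0.229
  outer loop
   vertex 1.7 3.4 2.5
   vertex 2.9 1.1 2.6
   vertex 2.9 2.4 0.0
  endloop
 endfacet
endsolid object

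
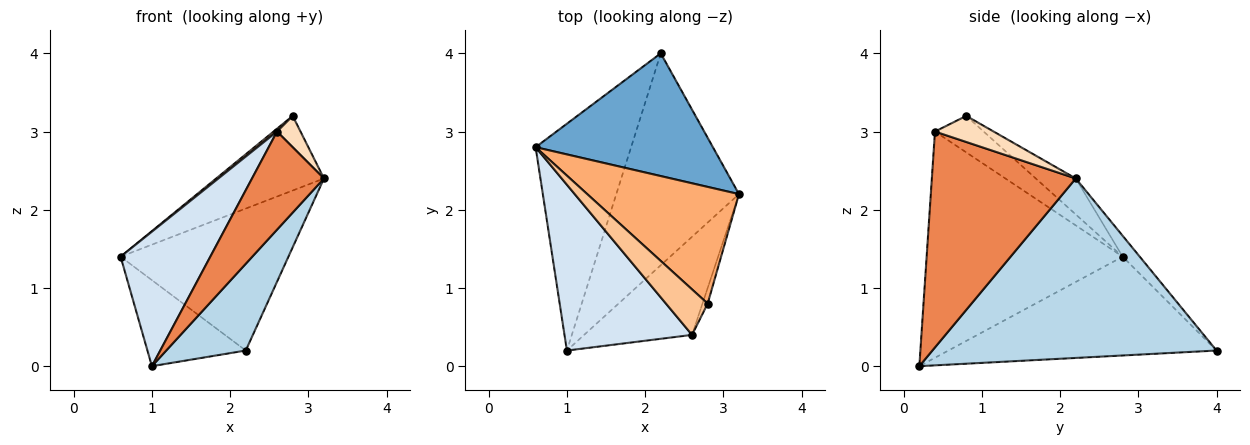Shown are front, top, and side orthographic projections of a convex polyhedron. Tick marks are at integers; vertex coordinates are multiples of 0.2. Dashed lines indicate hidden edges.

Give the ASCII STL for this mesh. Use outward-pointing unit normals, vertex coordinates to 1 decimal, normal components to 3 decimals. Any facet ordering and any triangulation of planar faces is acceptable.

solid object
 facet normal -0.077 0.754 0.652
  outer loop
   vertex 2.2 4.0 0.2
   vertex 0.6 2.8 1.4
   vertex 3.2 2.2 2.4
  endloop
 endfacet
 facet normal -0.695 0.255 -0.672
  outer loop
   vertex 2.2 4.0 0.2
   vertex 1.0 0.2 0.0
   vertex 0.6 2.8 1.4
  endloop
 endfacet
 facet normal 0.804 -0.225 -0.550
  outer loop
   vertex 2.2 4.0 0.2
   vertex 3.2 2.2 2.4
   vertex 1.0 0.2 0.0
  endloop
 endfacet
 facet normal -0.809 -0.370 0.456
  outer loop
   vertex 2.6 0.4 3.0
   vertex 0.6 2.8 1.4
   vertex 1.0 0.2 0.0
  endloop
 endfacet
 facet normal 0.816 -0.408 -0.408
  outer loop
   vertex 2.6 0.4 3.0
   vertex 1.0 0.2 0.0
   vertex 3.2 2.2 2.4
  endloop
 endfacet
 facet normal -0.196 0.528 0.826
  outer loop
   vertex 2.8 0.8 3.2
   vertex 3.2 2.2 2.4
   vertex 0.6 2.8 1.4
  endloop
 endfacet
 facet normal -0.658 -0.047 0.752
  outer loop
   vertex 2.8 0.8 3.2
   vertex 0.6 2.8 1.4
   vertex 2.6 0.4 3.0
  endloop
 endfacet
 facet normal 0.913 -0.365 -0.183
  outer loop
   vertex 2.8 0.8 3.2
   vertex 2.6 0.4 3.0
   vertex 3.2 2.2 2.4
  endloop
 endfacet
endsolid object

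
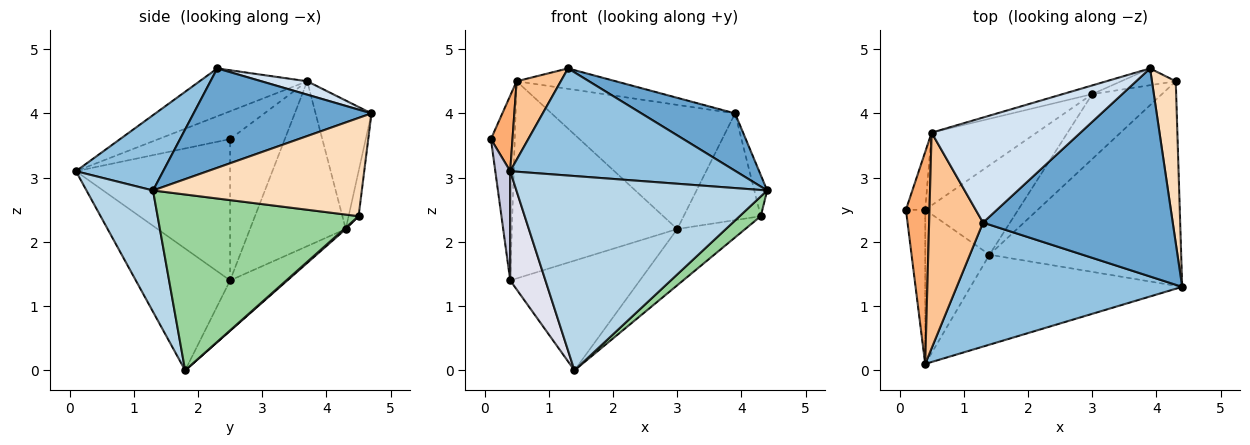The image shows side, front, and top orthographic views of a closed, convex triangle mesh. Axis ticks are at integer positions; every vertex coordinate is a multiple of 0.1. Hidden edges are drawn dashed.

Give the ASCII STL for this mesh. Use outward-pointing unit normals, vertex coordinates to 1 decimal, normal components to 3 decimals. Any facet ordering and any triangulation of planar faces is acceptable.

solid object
 facet normal 0.451 -0.237 0.860
  outer loop
   vertex 1.3 2.3 4.7
   vertex 4.4 1.3 2.8
   vertex 3.9 4.7 4.0
  endloop
 endfacet
 facet normal 0.245 -0.634 0.734
  outer loop
   vertex 0.4 0.1 3.1
   vertex 4.4 1.3 2.8
   vertex 1.3 2.3 4.7
  endloop
 endfacet
 facet normal 0.234 -0.882 -0.408
  outer loop
   vertex 0.4 0.1 3.1
   vertex 1.4 1.8 0.0
   vertex 4.4 1.3 2.8
  endloop
 endfacet
 facet normal 0.088 0.190 0.978
  outer loop
   vertex 0.5 3.7 4.5
   vertex 1.3 2.3 4.7
   vertex 3.9 4.7 4.0
  endloop
 endfacet
 facet normal -0.291 0.955 -0.067
  outer loop
   vertex 0.5 3.7 4.5
   vertex 3.9 4.7 4.0
   vertex 3.0 4.3 2.2
  endloop
 endfacet
 facet normal -0.744 -0.224 0.630
  outer loop
   vertex 0.5 3.7 4.5
   vertex 0.1 2.5 3.6
   vertex 0.4 0.1 3.1
  endloop
 endfacet
 facet normal -0.640 -0.263 0.722
  outer loop
   vertex 0.5 3.7 4.5
   vertex 0.4 0.1 3.1
   vertex 1.3 2.3 4.7
  endloop
 endfacet
 facet normal 0.970 0.060 0.235
  outer loop
   vertex 4.3 4.5 2.4
   vertex 3.9 4.7 4.0
   vertex 4.4 1.3 2.8
  endloop
 endfacet
 facet normal -0.127 0.980 -0.154
  outer loop
   vertex 4.3 4.5 2.4
   vertex 3.0 4.3 2.2
   vertex 3.9 4.7 4.0
  endloop
 endfacet
 facet normal 0.674 -0.071 -0.735
  outer loop
   vertex 4.3 4.5 2.4
   vertex 4.4 1.3 2.8
   vertex 1.4 1.8 0.0
  endloop
 endfacet
 facet normal 0.015 0.655 -0.756
  outer loop
   vertex 4.3 4.5 2.4
   vertex 1.4 1.8 0.0
   vertex 3.0 4.3 2.2
  endloop
 endfacet
 facet normal -0.324 0.733 -0.598
  outer loop
   vertex 0.4 2.5 1.4
   vertex 3.0 4.3 2.2
   vertex 1.4 1.8 0.0
  endloop
 endfacet
 facet normal -0.477 0.825 -0.304
  outer loop
   vertex 0.4 2.5 1.4
   vertex 0.5 3.7 4.5
   vertex 3.0 4.3 2.2
  endloop
 endfacet
 facet normal -0.910 0.396 -0.124
  outer loop
   vertex 0.4 2.5 1.4
   vertex 0.1 2.5 3.6
   vertex 0.5 3.7 4.5
  endloop
 endfacet
 facet normal -0.986 -0.095 -0.134
  outer loop
   vertex 0.4 2.5 1.4
   vertex 0.4 0.1 3.1
   vertex 0.1 2.5 3.6
  endloop
 endfacet
 facet normal -0.840 -0.314 -0.443
  outer loop
   vertex 0.4 2.5 1.4
   vertex 1.4 1.8 0.0
   vertex 0.4 0.1 3.1
  endloop
 endfacet
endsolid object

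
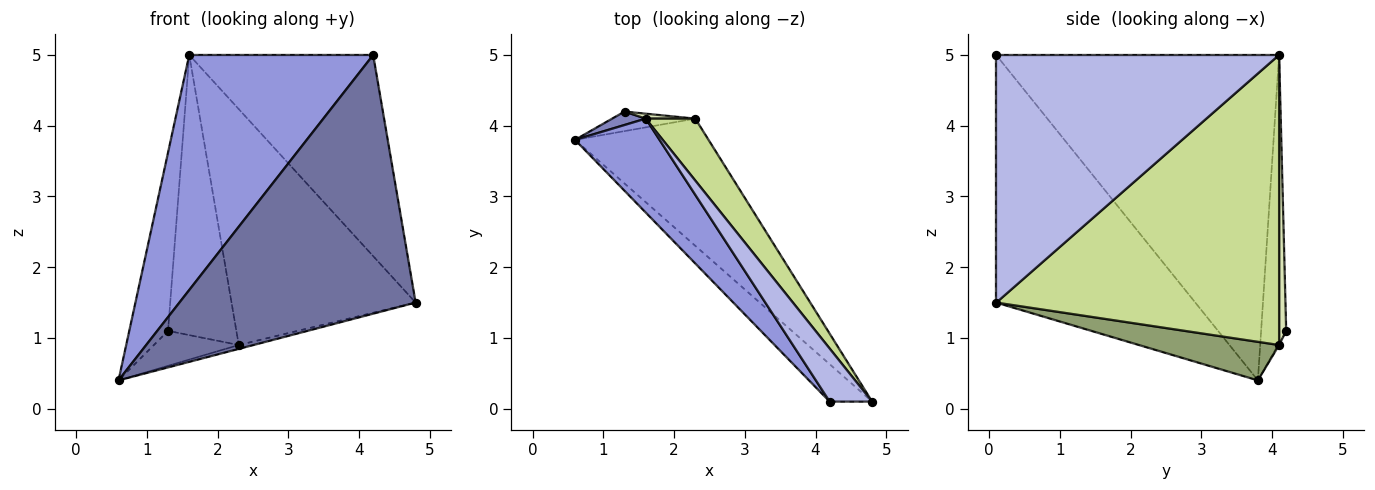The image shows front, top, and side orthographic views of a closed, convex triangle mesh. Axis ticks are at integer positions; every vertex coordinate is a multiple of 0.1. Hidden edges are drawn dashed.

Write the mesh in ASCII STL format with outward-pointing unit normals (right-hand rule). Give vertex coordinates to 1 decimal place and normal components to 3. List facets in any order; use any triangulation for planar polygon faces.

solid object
 facet normal -0.641 -0.760 -0.110
  outer loop
   vertex 4.2 0.1 5.0
   vertex 0.6 3.8 0.4
   vertex 4.8 0.1 1.5
  endloop
 endfacet
 facet normal -0.542 0.838 0.063
  outer loop
   vertex 1.6 4.1 5.0
   vertex 1.3 4.2 1.1
   vertex 0.6 3.8 0.4
  endloop
 endfacet
 facet normal -0.819 -0.533 0.213
  outer loop
   vertex 1.6 4.1 5.0
   vertex 0.6 3.8 0.4
   vertex 4.2 0.1 5.0
  endloop
 endfacet
 facet normal 0.830 0.539 0.142
  outer loop
   vertex 1.6 4.1 5.0
   vertex 4.2 0.1 5.0
   vertex 4.8 0.1 1.5
  endloop
 endfacet
 facet normal 0.277 0.029 -0.960
  outer loop
   vertex 2.3 4.1 0.9
   vertex 4.8 0.1 1.5
   vertex 0.6 3.8 0.4
  endloop
 endfacet
 facet normal -0.010 0.873 -0.488
  outer loop
   vertex 2.3 4.1 0.9
   vertex 0.6 3.8 0.4
   vertex 1.3 4.2 1.1
  endloop
 endfacet
 facet normal 0.830 0.540 0.142
  outer loop
   vertex 2.3 4.1 0.9
   vertex 1.6 4.1 5.0
   vertex 4.8 0.1 1.5
  endloop
 endfacet
 facet normal 0.103 0.995 0.018
  outer loop
   vertex 2.3 4.1 0.9
   vertex 1.3 4.2 1.1
   vertex 1.6 4.1 5.0
  endloop
 endfacet
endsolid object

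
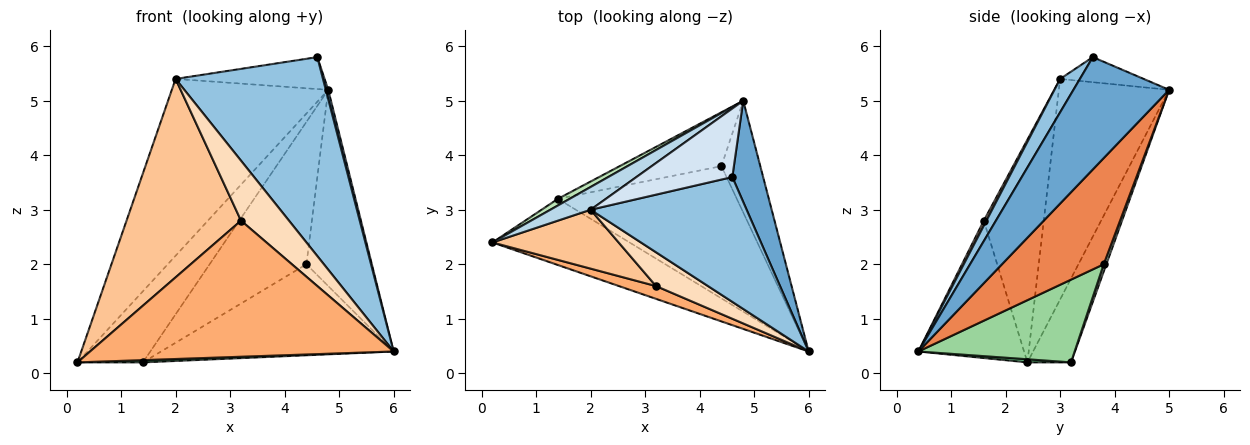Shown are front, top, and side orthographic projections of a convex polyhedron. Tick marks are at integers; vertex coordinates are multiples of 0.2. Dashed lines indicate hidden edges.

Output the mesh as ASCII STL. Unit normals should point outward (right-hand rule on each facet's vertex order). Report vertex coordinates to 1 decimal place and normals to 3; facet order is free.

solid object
 facet normal 0.964 -0.024 0.264
  outer loop
   vertex 4.6 3.6 5.8
   vertex 6.0 0.4 0.4
   vertex 4.8 5.0 5.2
  endloop
 endfacet
 facet normal 0.113 -0.842 0.528
  outer loop
   vertex 2.0 3.0 5.4
   vertex 6.0 0.4 0.4
   vertex 4.6 3.6 5.8
  endloop
 endfacet
 facet normal -0.573 0.813 0.105
  outer loop
   vertex 2.0 3.0 5.4
   vertex 4.8 5.0 5.2
   vertex 0.2 2.4 0.2
  endloop
 endfacet
 facet normal -0.231 0.411 0.882
  outer loop
   vertex 2.0 3.0 5.4
   vertex 4.6 3.6 5.8
   vertex 4.8 5.0 5.2
  endloop
 endfacet
 facet normal 0.804 0.517 -0.294
  outer loop
   vertex 4.4 3.8 2.0
   vertex 4.8 5.0 5.2
   vertex 6.0 0.4 0.4
  endloop
 endfacet
 facet normal -0.327 -0.941 0.088
  outer loop
   vertex 3.2 1.6 2.8
   vertex 0.2 2.4 0.2
   vertex 6.0 0.4 0.4
  endloop
 endfacet
 facet normal -0.449 -0.857 0.254
  outer loop
   vertex 3.2 1.6 2.8
   vertex 2.0 3.0 5.4
   vertex 0.2 2.4 0.2
  endloop
 endfacet
 facet normal 0.047 -0.870 0.490
  outer loop
   vertex 3.2 1.6 2.8
   vertex 6.0 0.4 0.4
   vertex 2.0 3.0 5.4
  endloop
 endfacet
 facet normal 0.023 -0.034 -0.999
  outer loop
   vertex 1.4 3.2 0.2
   vertex 6.0 0.4 0.4
   vertex 0.2 2.4 0.2
  endloop
 endfacet
 facet normal 0.356 0.530 -0.770
  outer loop
   vertex 1.4 3.2 0.2
   vertex 4.4 3.8 2.0
   vertex 6.0 0.4 0.4
  endloop
 endfacet
 facet normal -0.553 0.830 0.077
  outer loop
   vertex 1.4 3.2 0.2
   vertex 0.2 2.4 0.2
   vertex 4.8 5.0 5.2
  endloop
 endfacet
 facet normal 0.025 0.935 -0.354
  outer loop
   vertex 1.4 3.2 0.2
   vertex 4.8 5.0 5.2
   vertex 4.4 3.8 2.0
  endloop
 endfacet
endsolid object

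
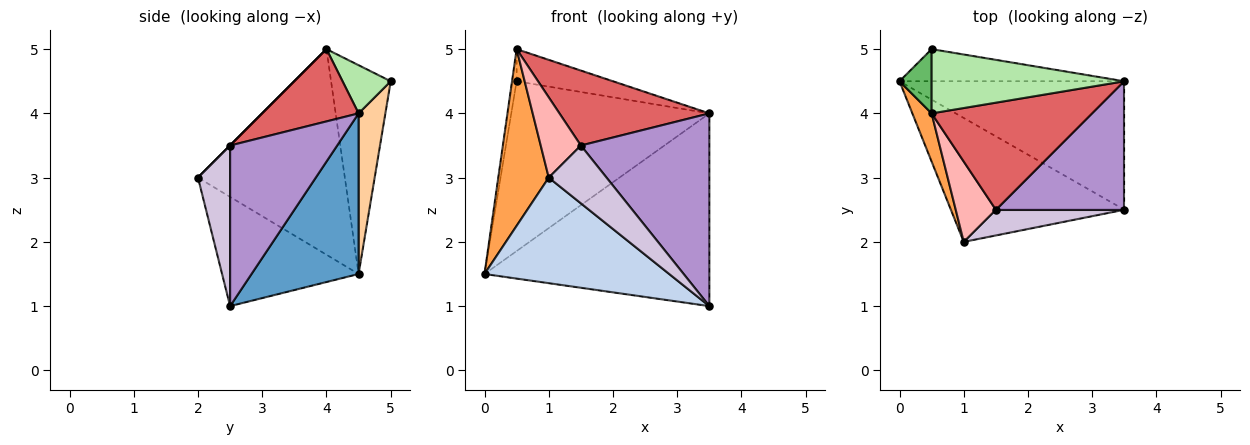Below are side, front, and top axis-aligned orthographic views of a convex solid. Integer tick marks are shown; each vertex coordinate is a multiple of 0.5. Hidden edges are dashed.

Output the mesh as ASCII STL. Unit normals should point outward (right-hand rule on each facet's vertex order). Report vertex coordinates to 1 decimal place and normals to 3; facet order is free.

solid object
 facet normal 0.368 0.774 -0.516
  outer loop
   vertex 3.5 2.5 1.0
   vertex 0.0 4.5 1.5
   vertex 3.5 4.5 4.0
  endloop
 endfacet
 facet normal -0.432 -0.585 -0.686
  outer loop
   vertex 3.5 2.5 1.0
   vertex 1.0 2.0 3.0
   vertex 0.0 4.5 1.5
  endloop
 endfacet
 facet normal -0.942 -0.324 0.088
  outer loop
   vertex 0.5 4.0 5.0
   vertex 0.0 4.5 1.5
   vertex 1.0 2.0 3.0
  endloop
 endfacet
 facet normal 0.132 0.974 -0.184
  outer loop
   vertex 0.5 5.0 4.5
   vertex 3.5 4.5 4.0
   vertex 0.0 4.5 1.5
  endloop
 endfacet
 facet normal -0.986 0.076 0.152
  outer loop
   vertex 0.5 5.0 4.5
   vertex 0.0 4.5 1.5
   vertex 0.5 4.0 5.0
  endloop
 endfacet
 facet normal 0.218 0.436 0.873
  outer loop
   vertex 0.5 5.0 4.5
   vertex 0.5 4.0 5.0
   vertex 3.5 4.5 4.0
  endloop
 endfacet
 facet normal 0.346 -0.538 0.769
  outer loop
   vertex 1.5 2.5 3.5
   vertex 3.5 4.5 4.0
   vertex 0.5 4.0 5.0
  endloop
 endfacet
 facet normal 0.000 -0.707 0.707
  outer loop
   vertex 1.5 2.5 3.5
   vertex 0.5 4.0 5.0
   vertex 1.0 2.0 3.0
  endloop
 endfacet
 facet normal 0.570 -0.684 0.456
  outer loop
   vertex 1.5 2.5 3.5
   vertex 3.5 2.5 1.0
   vertex 3.5 4.5 4.0
  endloop
 endfacet
 facet normal 0.453 -0.815 0.362
  outer loop
   vertex 1.5 2.5 3.5
   vertex 1.0 2.0 3.0
   vertex 3.5 2.5 1.0
  endloop
 endfacet
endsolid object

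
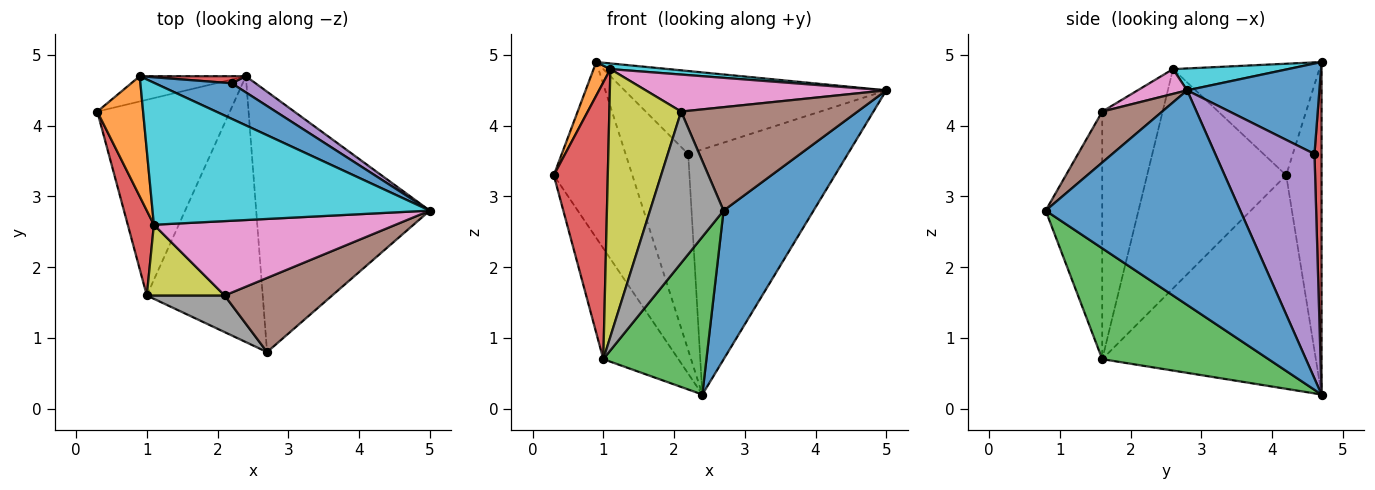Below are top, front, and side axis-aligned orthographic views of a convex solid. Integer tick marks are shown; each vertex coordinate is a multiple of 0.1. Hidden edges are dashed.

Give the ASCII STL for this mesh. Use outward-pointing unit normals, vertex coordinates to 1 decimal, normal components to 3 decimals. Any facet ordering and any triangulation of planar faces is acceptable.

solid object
 facet normal 0.732 -0.338 -0.592
  outer loop
   vertex 2.4 4.7 0.2
   vertex 5.0 2.8 4.5
   vertex 2.7 0.8 2.8
  endloop
 endfacet
 facet normal -0.814 0.286 -0.505
  outer loop
   vertex 1.0 1.6 0.7
   vertex 0.3 4.2 3.3
   vertex 2.4 4.7 0.2
  endloop
 endfacet
 facet normal 0.635 -0.394 -0.664
  outer loop
   vertex 1.0 1.6 0.7
   vertex 2.4 4.7 0.2
   vertex 2.7 0.8 2.8
  endloop
 endfacet
 facet normal -0.926 -0.360 0.110
  outer loop
   vertex 1.1 2.6 4.8
   vertex 0.3 4.2 3.3
   vertex 1.0 1.6 0.7
  endloop
 endfacet
 facet normal 0.527 0.848 0.056
  outer loop
   vertex 2.2 4.6 3.6
   vertex 5.0 2.8 4.5
   vertex 2.4 4.7 0.2
  endloop
 endfacet
 facet normal 0.266 -0.783 0.562
  outer loop
   vertex 2.1 1.6 4.2
   vertex 2.7 0.8 2.8
   vertex 5.0 2.8 4.5
  endloop
 endfacet
 facet normal 0.091 -0.444 0.892
  outer loop
   vertex 2.1 1.6 4.2
   vertex 5.0 2.8 4.5
   vertex 1.1 2.6 4.8
  endloop
 endfacet
 facet normal -0.599 -0.778 0.188
  outer loop
   vertex 2.1 1.6 4.2
   vertex 1.0 1.6 0.7
   vertex 2.7 0.8 2.8
  endloop
 endfacet
 facet normal -0.631 -0.750 0.198
  outer loop
   vertex 2.1 1.6 4.2
   vertex 1.1 2.6 4.8
   vertex 1.0 1.6 0.7
  endloop
 endfacet
 facet normal 0.079 -0.040 0.996
  outer loop
   vertex 0.9 4.7 4.9
   vertex 1.1 2.6 4.8
   vertex 5.0 2.8 4.5
  endloop
 endfacet
 facet normal 0.421 0.834 0.357
  outer loop
   vertex 0.9 4.7 4.9
   vertex 5.0 2.8 4.5
   vertex 2.2 4.6 3.6
  endloop
 endfacet
 facet normal -0.920 -0.106 0.378
  outer loop
   vertex 0.9 4.7 4.9
   vertex 0.3 4.2 3.3
   vertex 1.1 2.6 4.8
  endloop
 endfacet
 facet normal -0.407 0.904 -0.130
  outer loop
   vertex 0.9 4.7 4.9
   vertex 2.4 4.7 0.2
   vertex 0.3 4.2 3.3
  endloop
 endfacet
 facet normal 0.112 0.993 0.036
  outer loop
   vertex 0.9 4.7 4.9
   vertex 2.2 4.6 3.6
   vertex 2.4 4.7 0.2
  endloop
 endfacet
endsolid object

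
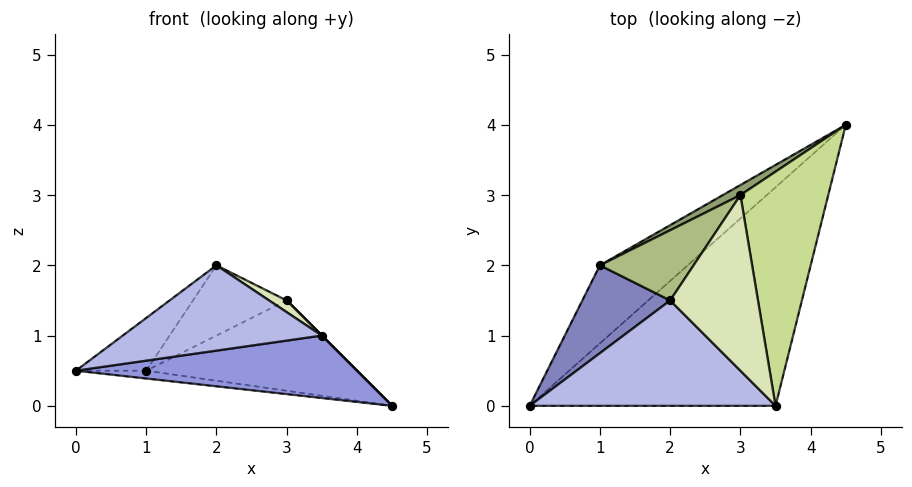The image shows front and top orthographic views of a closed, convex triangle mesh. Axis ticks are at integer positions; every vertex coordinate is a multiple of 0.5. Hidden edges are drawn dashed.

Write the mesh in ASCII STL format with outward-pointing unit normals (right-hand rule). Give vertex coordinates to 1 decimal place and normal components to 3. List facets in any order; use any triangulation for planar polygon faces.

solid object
 facet normal -0.195 0.098 -0.976
  outer loop
   vertex 1.0 2.0 0.5
   vertex 4.5 4.0 0.0
   vertex 0.0 0.0 0.5
  endloop
 endfacet
 facet normal -0.717 0.359 0.598
  outer loop
   vertex 1.0 2.0 0.5
   vertex 0.0 0.0 0.5
   vertex 2.0 1.5 2.0
  endloop
 endfacet
 facet normal 0.136 -0.272 -0.953
  outer loop
   vertex 3.5 0.0 1.0
   vertex 0.0 0.0 0.5
   vertex 4.5 4.0 0.0
  endloop
 endfacet
 facet normal -0.110 -0.625 0.772
  outer loop
   vertex 3.5 0.0 1.0
   vertex 2.0 1.5 2.0
   vertex 0.0 0.0 0.5
  endloop
 endfacet
 facet normal -0.483 0.870 0.097
  outer loop
   vertex 3.0 3.0 1.5
   vertex 4.5 4.0 0.0
   vertex 1.0 2.0 0.5
  endloop
 endfacet
 facet normal -0.577 0.577 0.577
  outer loop
   vertex 3.0 3.0 1.5
   vertex 1.0 2.0 0.5
   vertex 2.0 1.5 2.0
  endloop
 endfacet
 facet normal 0.707 0.000 0.707
  outer loop
   vertex 3.0 3.0 1.5
   vertex 3.5 0.0 1.0
   vertex 4.5 4.0 0.0
  endloop
 endfacet
 facet normal 0.514 -0.057 0.856
  outer loop
   vertex 3.0 3.0 1.5
   vertex 2.0 1.5 2.0
   vertex 3.5 0.0 1.0
  endloop
 endfacet
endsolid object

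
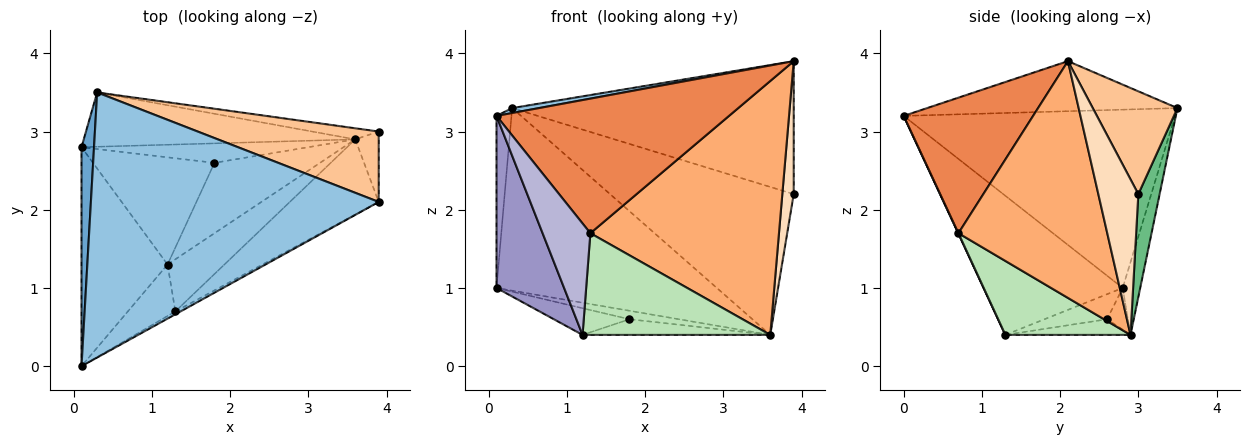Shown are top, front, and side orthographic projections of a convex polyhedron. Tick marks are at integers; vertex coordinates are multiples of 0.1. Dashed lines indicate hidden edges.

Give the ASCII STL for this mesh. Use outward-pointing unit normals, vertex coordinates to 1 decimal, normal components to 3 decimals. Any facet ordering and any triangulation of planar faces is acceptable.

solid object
 facet normal -0.996 0.055 0.070
  outer loop
   vertex 0.3 3.5 3.3
   vertex 0.1 2.8 1.0
   vertex 0.1 0.0 3.2
  endloop
 endfacet
 facet normal -0.171 -0.018 0.985
  outer loop
   vertex 0.3 3.5 3.3
   vertex 0.1 0.0 3.2
   vertex 3.9 2.1 3.9
  endloop
 endfacet
 facet normal -0.076 0.956 -0.284
  outer loop
   vertex 3.6 2.9 0.4
   vertex 0.1 2.8 1.0
   vertex 0.3 3.5 3.3
  endloop
 endfacet
 facet normal -0.166 0.395 -0.904
  outer loop
   vertex 1.8 2.6 0.6
   vertex 0.1 2.8 1.0
   vertex 3.6 2.9 0.4
  endloop
 endfacet
 facet normal 0.486 -0.874 -0.019
  outer loop
   vertex 1.3 0.7 1.7
   vertex 3.9 2.1 3.9
   vertex 0.1 0.0 3.2
  endloop
 endfacet
 facet normal 0.603 -0.765 -0.226
  outer loop
   vertex 1.3 0.7 1.7
   vertex 3.6 2.9 0.4
   vertex 3.9 2.1 3.9
  endloop
 endfacet
 facet normal 0.257 0.854 0.452
  outer loop
   vertex 3.9 3.0 2.2
   vertex 0.3 3.5 3.3
   vertex 3.9 2.1 3.9
  endloop
 endfacet
 facet normal 0.952 -0.271 -0.144
  outer loop
   vertex 3.9 3.0 2.2
   vertex 3.9 2.1 3.9
   vertex 3.6 2.9 0.4
  endloop
 endfacet
 facet normal 0.115 0.991 -0.074
  outer loop
   vertex 3.9 3.0 2.2
   vertex 3.6 2.9 0.4
   vertex 0.3 3.5 3.3
  endloop
 endfacet
 facet normal -0.143 0.215 -0.966
  outer loop
   vertex 1.2 1.3 0.4
   vertex 1.8 2.6 0.6
   vertex 3.6 2.9 0.4
  endloop
 endfacet
 facet normal 0.510 -0.765 -0.392
  outer loop
   vertex 1.2 1.3 0.4
   vertex 3.6 2.9 0.4
   vertex 1.3 0.7 1.7
  endloop
 endfacet
 facet normal -0.196 0.237 -0.952
  outer loop
   vertex 1.2 1.3 0.4
   vertex 0.1 2.8 1.0
   vertex 1.8 2.6 0.6
  endloop
 endfacet
 facet normal -0.786 -0.382 -0.486
  outer loop
   vertex 1.2 1.3 0.4
   vertex 0.1 0.0 3.2
   vertex 0.1 2.8 1.0
  endloop
 endfacet
 facet normal 0.005 -0.908 -0.419
  outer loop
   vertex 1.2 1.3 0.4
   vertex 1.3 0.7 1.7
   vertex 0.1 0.0 3.2
  endloop
 endfacet
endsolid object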